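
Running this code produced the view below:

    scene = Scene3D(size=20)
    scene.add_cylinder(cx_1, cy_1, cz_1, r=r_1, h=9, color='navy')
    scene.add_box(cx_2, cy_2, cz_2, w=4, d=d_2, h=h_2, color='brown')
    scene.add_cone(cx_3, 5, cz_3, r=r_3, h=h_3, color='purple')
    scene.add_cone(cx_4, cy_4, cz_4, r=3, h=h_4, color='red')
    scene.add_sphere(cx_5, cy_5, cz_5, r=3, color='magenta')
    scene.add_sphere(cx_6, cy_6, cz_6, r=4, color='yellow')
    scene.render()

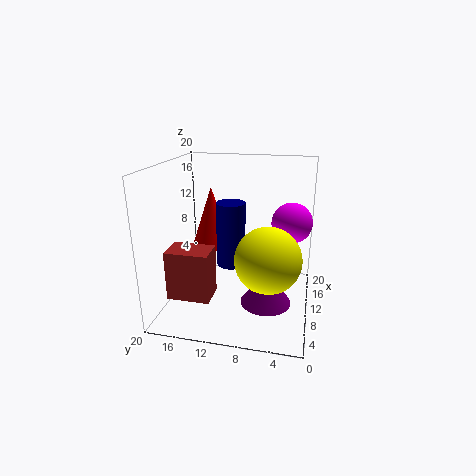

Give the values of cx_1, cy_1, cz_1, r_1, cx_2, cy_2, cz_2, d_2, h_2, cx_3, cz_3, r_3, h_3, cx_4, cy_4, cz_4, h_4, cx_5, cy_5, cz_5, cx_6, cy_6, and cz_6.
cx_1 = 10; cy_1 = 11; cz_1 = 6; r_1 = 2; cx_2 = 5; cy_2 = 13; cz_2 = 2; d_2 = 6; h_2 = 7; cx_3 = 3; cz_3 = 5; r_3 = 3; h_3 = 4; cx_4 = 14; cy_4 = 15; cz_4 = 7; h_4 = 9; cx_5 = 15; cy_5 = 3; cz_5 = 11; cx_6 = 4; cy_6 = 5; cz_6 = 10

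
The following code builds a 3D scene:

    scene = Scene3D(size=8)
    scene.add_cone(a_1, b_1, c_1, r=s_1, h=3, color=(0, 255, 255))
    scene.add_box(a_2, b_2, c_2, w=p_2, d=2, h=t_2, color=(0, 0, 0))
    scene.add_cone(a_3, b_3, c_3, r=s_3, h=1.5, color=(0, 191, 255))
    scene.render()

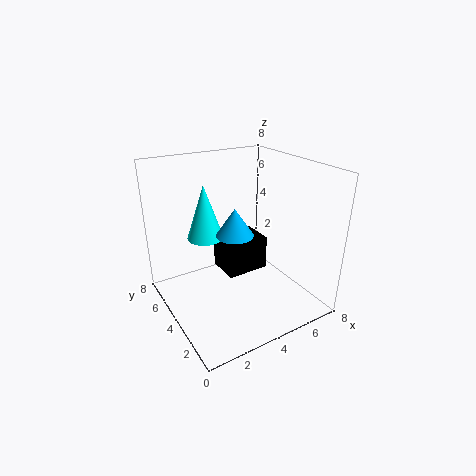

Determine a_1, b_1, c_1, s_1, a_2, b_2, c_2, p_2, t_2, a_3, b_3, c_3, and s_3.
a_1 = 2.5
b_1 = 5
c_1 = 4
s_1 = 1
a_2 = 3.5
b_2 = 4
c_2 = 1.5
p_2 = 2.5
t_2 = 2
a_3 = 3.5
b_3 = 3.5
c_3 = 4.5
s_3 = 1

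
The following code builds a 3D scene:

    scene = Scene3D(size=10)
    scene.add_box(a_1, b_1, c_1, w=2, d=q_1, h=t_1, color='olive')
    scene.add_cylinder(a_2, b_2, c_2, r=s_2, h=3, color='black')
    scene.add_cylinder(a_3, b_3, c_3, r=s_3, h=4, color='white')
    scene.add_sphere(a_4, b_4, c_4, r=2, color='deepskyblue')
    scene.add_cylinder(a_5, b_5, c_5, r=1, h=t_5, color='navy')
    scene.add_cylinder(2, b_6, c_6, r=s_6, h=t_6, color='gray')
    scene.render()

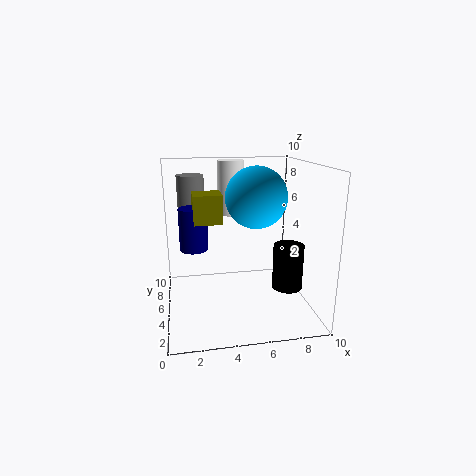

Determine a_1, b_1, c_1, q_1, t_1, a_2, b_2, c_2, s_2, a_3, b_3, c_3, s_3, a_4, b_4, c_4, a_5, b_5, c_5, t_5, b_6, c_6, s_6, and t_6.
a_1 = 2; b_1 = 5; c_1 = 6; q_1 = 2; t_1 = 2; a_2 = 8; b_2 = 3; c_2 = 2; s_2 = 1; a_3 = 5; b_3 = 8; c_3 = 6; s_3 = 1; a_4 = 6; b_4 = 4; c_4 = 8; a_5 = 2; b_5 = 6; c_5 = 4; t_5 = 3; b_6 = 8; c_6 = 6; s_6 = 1; t_6 = 3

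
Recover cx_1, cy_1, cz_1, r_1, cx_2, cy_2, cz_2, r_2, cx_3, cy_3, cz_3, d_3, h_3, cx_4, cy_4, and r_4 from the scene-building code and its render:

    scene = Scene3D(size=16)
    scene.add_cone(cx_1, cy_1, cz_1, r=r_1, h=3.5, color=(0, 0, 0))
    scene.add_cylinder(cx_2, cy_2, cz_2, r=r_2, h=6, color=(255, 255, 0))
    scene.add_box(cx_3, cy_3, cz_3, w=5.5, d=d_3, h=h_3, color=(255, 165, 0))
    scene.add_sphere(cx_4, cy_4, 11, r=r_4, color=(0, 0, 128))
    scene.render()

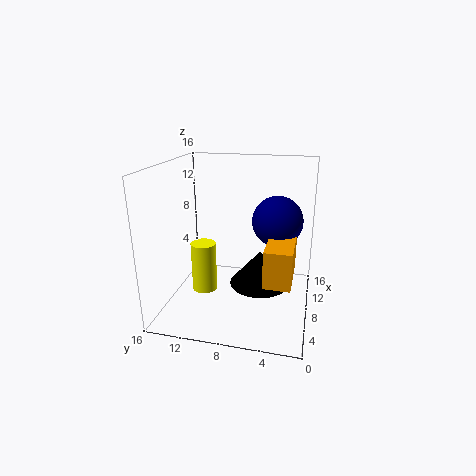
cx_1 = 5, cy_1 = 5, cz_1 = 4.5, r_1 = 3, cx_2 = 9, cy_2 = 12.5, cz_2 = 0.5, r_2 = 1.5, cx_3 = 0.5, cy_3 = 1.5, cz_3 = 6.5, d_3 = 2.5, h_3 = 3.5, cx_4 = 6, cy_4 = 3.5, r_4 = 2.5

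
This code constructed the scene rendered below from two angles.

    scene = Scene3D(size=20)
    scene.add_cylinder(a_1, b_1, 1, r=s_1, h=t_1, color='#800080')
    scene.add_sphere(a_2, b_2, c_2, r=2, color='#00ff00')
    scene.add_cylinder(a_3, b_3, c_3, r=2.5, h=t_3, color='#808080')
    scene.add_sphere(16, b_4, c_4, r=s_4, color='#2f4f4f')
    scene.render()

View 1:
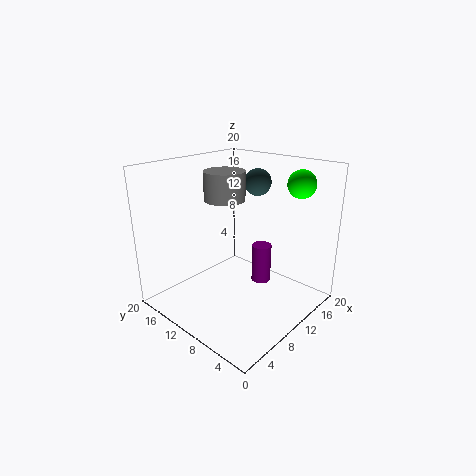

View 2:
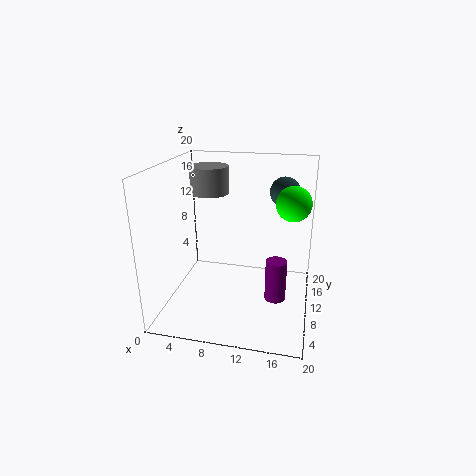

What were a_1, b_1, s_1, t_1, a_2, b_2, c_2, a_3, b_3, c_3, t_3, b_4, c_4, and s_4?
a_1 = 15.5
b_1 = 10
s_1 = 1.5
t_1 = 6
a_2 = 17.5
b_2 = 5
c_2 = 17
a_3 = 6.5
b_3 = 9
c_3 = 16.5
t_3 = 3.5
b_4 = 11.5
c_4 = 16.5
s_4 = 2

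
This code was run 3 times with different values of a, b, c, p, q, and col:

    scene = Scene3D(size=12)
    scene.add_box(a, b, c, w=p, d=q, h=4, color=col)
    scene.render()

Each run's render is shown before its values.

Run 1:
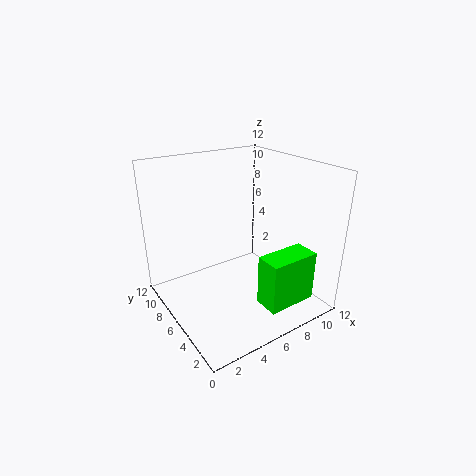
a = 5.5, b = 0.5, c = 2, p = 4, q = 2, col = 'lime'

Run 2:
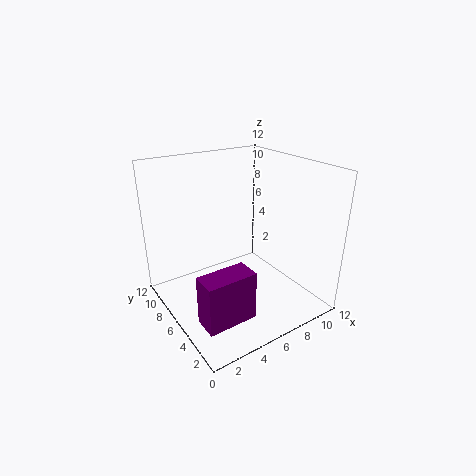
a = 1, b = 2, c = 1, p = 4, q = 2, col = 'purple'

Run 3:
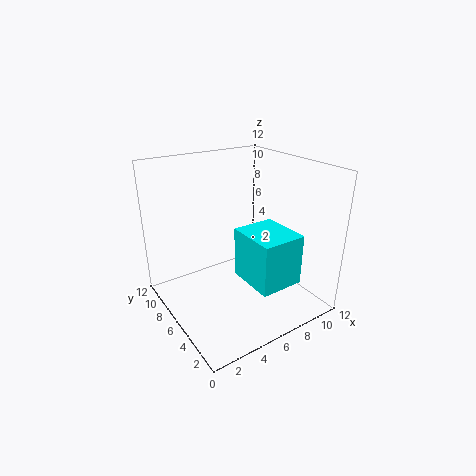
a = 5, b = 1, c = 3.5, p = 3.5, q = 4, col = 'cyan'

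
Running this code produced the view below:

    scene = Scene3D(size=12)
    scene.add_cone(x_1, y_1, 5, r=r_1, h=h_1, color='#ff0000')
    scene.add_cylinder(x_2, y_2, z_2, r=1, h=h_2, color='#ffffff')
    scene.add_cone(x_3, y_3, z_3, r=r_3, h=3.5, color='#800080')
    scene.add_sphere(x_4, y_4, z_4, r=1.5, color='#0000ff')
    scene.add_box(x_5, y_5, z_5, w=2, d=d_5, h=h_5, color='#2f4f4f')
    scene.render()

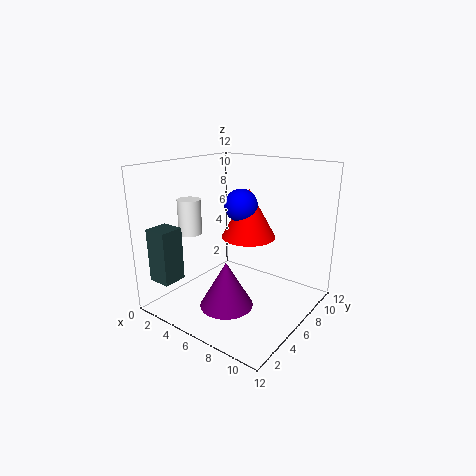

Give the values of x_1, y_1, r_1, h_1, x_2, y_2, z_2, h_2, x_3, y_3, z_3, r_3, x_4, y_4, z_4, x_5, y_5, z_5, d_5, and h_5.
x_1 = 5, y_1 = 9, r_1 = 2.5, h_1 = 4.5, x_2 = 2, y_2 = 4.5, z_2 = 6, h_2 = 3, x_3 = 7.5, y_3 = 2.5, z_3 = 2, r_3 = 2, x_4 = 4.5, y_4 = 8.5, z_4 = 8, x_5 = 0.5, y_5 = 1, z_5 = 2.5, d_5 = 2, h_5 = 4.5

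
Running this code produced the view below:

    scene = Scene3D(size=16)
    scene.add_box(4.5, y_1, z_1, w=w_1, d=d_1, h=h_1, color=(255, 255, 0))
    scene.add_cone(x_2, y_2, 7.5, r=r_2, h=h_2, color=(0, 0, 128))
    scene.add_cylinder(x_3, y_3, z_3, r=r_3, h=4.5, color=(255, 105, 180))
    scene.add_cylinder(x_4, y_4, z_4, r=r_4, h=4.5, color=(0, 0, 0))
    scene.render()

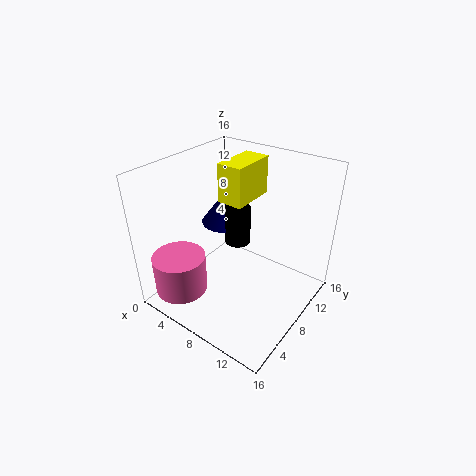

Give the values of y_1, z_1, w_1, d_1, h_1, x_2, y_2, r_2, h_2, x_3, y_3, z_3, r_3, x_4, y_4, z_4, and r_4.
y_1 = 9
z_1 = 11
w_1 = 3
d_1 = 5.5
h_1 = 4.5
x_2 = 4
y_2 = 11
r_2 = 3
h_2 = 4
x_3 = 3
y_3 = 3.5
z_3 = 1.5
r_3 = 3
x_4 = 6.5
y_4 = 10
z_4 = 6
r_4 = 1.5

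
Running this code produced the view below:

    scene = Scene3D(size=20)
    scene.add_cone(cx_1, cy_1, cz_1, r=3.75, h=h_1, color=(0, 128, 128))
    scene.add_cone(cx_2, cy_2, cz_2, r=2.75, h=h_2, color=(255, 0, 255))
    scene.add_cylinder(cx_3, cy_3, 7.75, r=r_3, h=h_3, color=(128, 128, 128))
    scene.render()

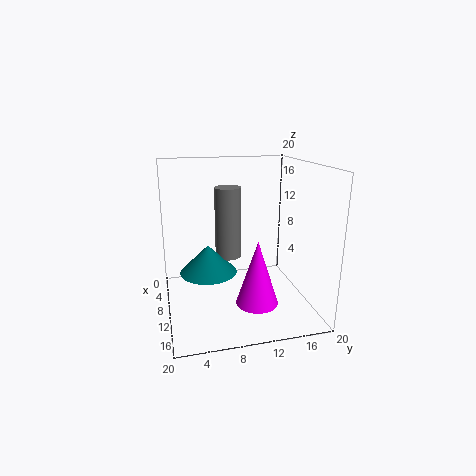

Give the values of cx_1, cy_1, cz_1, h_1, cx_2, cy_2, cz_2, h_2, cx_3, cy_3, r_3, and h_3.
cx_1 = 11.75; cy_1 = 5.5; cz_1 = 6.25; h_1 = 3.75; cx_2 = 15.25; cy_2 = 11.25; cz_2 = 2.75; h_2 = 8.5; cx_3 = 10.5; cy_3 = 8.5; r_3 = 1.75; h_3 = 9.5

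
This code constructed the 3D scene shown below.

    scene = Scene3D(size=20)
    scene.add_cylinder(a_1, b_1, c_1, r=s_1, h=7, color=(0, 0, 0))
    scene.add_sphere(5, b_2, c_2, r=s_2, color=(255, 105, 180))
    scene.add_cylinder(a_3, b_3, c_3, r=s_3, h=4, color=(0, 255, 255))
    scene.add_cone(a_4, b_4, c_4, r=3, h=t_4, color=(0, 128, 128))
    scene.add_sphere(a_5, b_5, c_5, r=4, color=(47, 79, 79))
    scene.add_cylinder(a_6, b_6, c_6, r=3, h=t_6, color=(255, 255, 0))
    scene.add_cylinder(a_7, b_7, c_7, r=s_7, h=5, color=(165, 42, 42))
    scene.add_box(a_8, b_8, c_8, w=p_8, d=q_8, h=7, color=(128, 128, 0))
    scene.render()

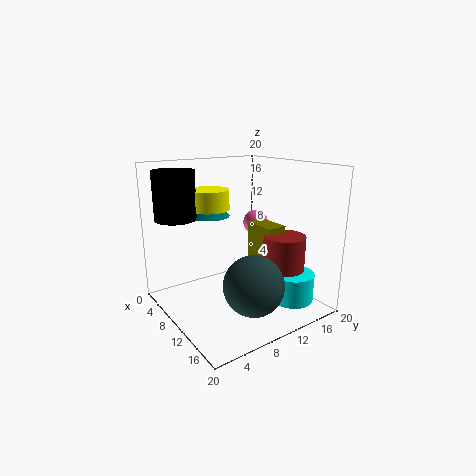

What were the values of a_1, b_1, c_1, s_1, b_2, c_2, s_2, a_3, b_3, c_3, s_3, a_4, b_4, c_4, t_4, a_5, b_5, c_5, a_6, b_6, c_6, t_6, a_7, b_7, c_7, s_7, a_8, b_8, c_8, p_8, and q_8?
a_1 = 3
b_1 = 4
c_1 = 12
s_1 = 3
b_2 = 17
c_2 = 10
s_2 = 2
a_3 = 15
b_3 = 16
c_3 = 1
s_3 = 3
a_4 = 4
b_4 = 9
c_4 = 12
t_4 = 3
a_5 = 15
b_5 = 9
c_5 = 5
a_6 = 4
b_6 = 9
c_6 = 13
t_6 = 3
a_7 = 13
b_7 = 16
c_7 = 5
s_7 = 3
a_8 = 7
b_8 = 14
c_8 = 4
p_8 = 5
q_8 = 3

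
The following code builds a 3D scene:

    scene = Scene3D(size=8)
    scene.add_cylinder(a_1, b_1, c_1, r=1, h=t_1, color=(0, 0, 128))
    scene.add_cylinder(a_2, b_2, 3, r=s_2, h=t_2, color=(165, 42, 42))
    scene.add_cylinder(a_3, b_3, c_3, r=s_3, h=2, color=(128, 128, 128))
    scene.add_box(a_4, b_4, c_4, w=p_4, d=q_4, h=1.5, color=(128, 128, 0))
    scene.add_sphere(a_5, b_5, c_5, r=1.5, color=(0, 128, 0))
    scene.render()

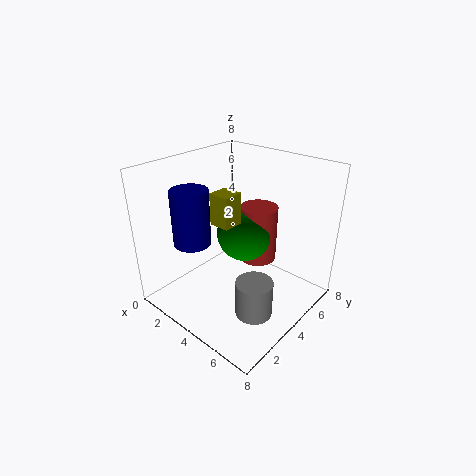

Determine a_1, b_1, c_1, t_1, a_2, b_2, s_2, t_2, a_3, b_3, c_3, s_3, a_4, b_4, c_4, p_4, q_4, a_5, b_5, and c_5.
a_1 = 2.5
b_1 = 2
c_1 = 4
t_1 = 3
a_2 = 5
b_2 = 4.5
s_2 = 1
t_2 = 3
a_3 = 6
b_3 = 3
c_3 = 0.5
s_3 = 1
a_4 = 4.5
b_4 = 1.5
c_4 = 6
p_4 = 1
q_4 = 1
a_5 = 4.5
b_5 = 4
c_5 = 4.5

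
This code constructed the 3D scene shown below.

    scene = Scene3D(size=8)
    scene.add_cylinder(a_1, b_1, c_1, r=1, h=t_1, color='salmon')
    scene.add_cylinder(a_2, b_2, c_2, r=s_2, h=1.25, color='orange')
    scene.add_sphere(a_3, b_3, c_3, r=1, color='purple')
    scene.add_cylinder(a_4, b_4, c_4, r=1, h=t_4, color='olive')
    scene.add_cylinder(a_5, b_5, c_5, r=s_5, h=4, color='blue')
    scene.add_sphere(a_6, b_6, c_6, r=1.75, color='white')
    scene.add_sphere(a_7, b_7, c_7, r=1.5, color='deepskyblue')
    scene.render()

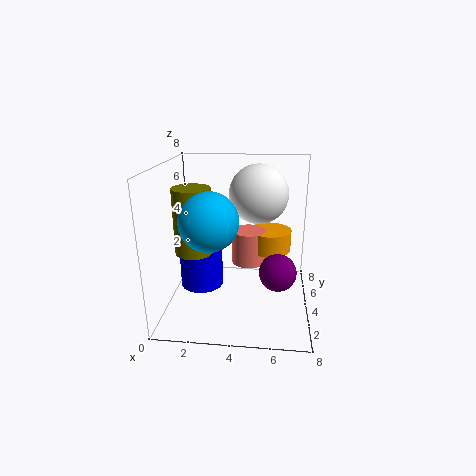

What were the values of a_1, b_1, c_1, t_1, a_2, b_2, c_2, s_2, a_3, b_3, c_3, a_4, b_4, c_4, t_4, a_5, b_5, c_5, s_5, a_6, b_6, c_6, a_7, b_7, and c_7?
a_1 = 4.5, b_1 = 5.25, c_1 = 2, t_1 = 2, a_2 = 5.75, b_2 = 5.5, c_2 = 2.75, s_2 = 1.25, a_3 = 6.25, b_3 = 3, c_3 = 2.5, a_4 = 1.75, b_4 = 3, c_4 = 3.5, t_4 = 3.5, a_5 = 1.75, b_5 = 4.5, c_5 = 0.75, s_5 = 1.25, a_6 = 5, b_6 = 6, c_6 = 6, a_7 = 2.75, b_7 = 2.25, c_7 = 5.5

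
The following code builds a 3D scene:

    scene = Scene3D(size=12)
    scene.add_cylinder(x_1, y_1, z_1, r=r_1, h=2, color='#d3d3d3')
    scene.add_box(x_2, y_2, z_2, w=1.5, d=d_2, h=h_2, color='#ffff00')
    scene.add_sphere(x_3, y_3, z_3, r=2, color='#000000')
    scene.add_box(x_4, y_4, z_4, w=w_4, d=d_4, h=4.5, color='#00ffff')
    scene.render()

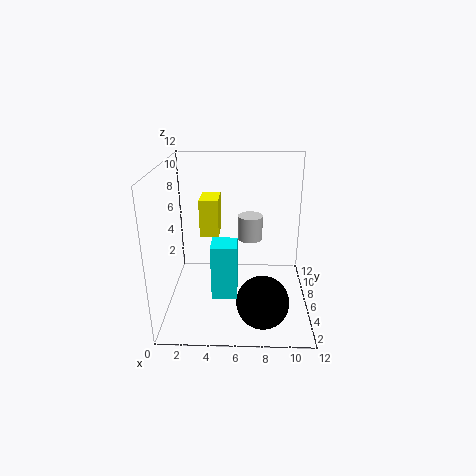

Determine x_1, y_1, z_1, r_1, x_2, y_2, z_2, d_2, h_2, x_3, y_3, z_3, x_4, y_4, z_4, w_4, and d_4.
x_1 = 7
y_1 = 6
z_1 = 6
r_1 = 1
x_2 = 3
y_2 = 5
z_2 = 6.5
d_2 = 2.5
h_2 = 3
x_3 = 8
y_3 = 2
z_3 = 2.5
x_4 = 4
y_4 = 3
z_4 = 2
w_4 = 2
d_4 = 2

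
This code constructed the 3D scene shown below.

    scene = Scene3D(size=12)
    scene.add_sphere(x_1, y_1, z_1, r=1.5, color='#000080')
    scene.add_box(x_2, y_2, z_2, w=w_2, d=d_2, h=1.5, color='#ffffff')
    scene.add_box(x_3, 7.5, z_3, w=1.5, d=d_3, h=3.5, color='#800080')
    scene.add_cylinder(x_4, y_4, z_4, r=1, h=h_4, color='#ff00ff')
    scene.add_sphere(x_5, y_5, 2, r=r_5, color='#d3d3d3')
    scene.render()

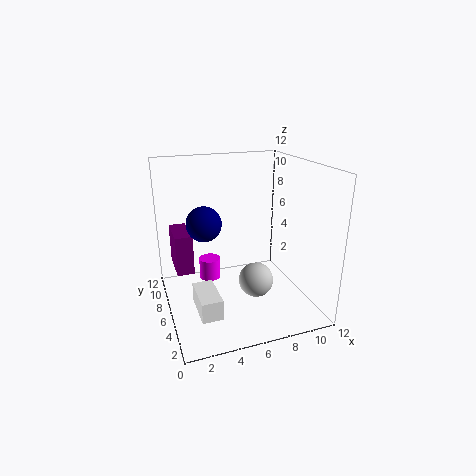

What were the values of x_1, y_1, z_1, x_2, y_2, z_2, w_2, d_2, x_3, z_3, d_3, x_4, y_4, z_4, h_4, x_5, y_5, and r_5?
x_1 = 3.5; y_1 = 7.5; z_1 = 7; x_2 = 1.5; y_2 = 0.5; z_2 = 2.5; w_2 = 1.5; d_2 = 3; x_3 = 1; z_3 = 2.5; d_3 = 3.5; x_4 = 4.5; y_4 = 10; z_4 = 0.5; h_4 = 2; x_5 = 7.5; y_5 = 5.5; r_5 = 1.5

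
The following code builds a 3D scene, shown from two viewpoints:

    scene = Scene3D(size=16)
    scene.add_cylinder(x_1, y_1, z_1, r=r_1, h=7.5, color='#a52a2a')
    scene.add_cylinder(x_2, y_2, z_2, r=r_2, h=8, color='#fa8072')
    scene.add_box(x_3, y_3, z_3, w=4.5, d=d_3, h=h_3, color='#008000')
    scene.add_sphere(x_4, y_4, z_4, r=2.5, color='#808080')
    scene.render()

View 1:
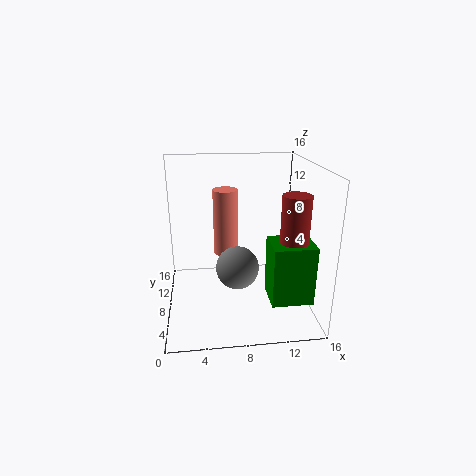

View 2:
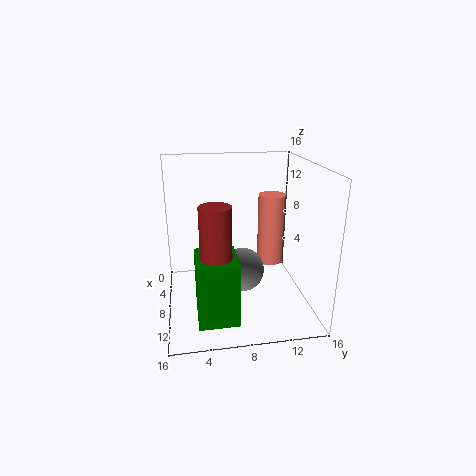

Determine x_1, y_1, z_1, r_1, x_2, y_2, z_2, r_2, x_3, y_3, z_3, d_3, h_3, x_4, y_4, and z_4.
x_1 = 13.5
y_1 = 5
z_1 = 6
r_1 = 1.5
x_2 = 7
y_2 = 12
z_2 = 4.5
r_2 = 1.5
x_3 = 11
y_3 = 3
z_3 = 2
d_3 = 4
h_3 = 6.5
x_4 = 8
y_4 = 8.5
z_4 = 4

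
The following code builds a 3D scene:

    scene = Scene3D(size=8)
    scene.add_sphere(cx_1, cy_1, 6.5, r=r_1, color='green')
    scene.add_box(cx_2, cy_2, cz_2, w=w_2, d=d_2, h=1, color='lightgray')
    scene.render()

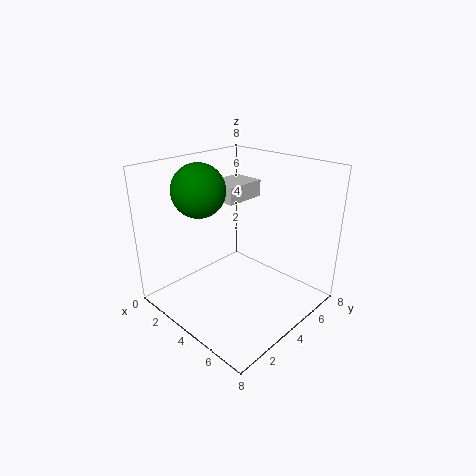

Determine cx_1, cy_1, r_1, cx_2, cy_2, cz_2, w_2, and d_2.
cx_1 = 2
cy_1 = 3
r_1 = 1.5
cx_2 = 1
cy_2 = 4.5
cz_2 = 5.5
w_2 = 2
d_2 = 2.5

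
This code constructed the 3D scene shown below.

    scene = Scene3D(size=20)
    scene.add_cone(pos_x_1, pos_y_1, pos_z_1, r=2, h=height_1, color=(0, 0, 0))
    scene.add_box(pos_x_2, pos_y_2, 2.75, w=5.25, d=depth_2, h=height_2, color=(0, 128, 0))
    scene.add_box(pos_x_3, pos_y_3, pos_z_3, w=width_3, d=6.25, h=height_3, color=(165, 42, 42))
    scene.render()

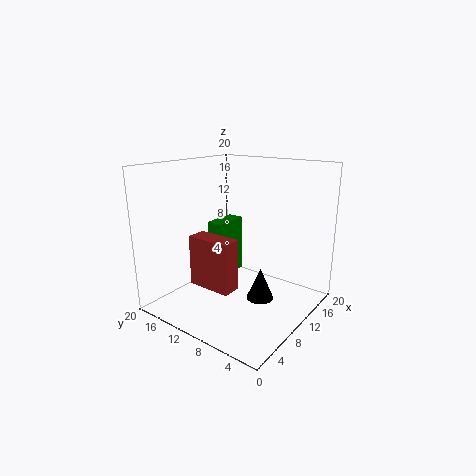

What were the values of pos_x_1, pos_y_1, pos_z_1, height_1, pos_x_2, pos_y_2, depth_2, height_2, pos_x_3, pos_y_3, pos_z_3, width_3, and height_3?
pos_x_1 = 12.5
pos_y_1 = 7.75
pos_z_1 = 0.25
height_1 = 4.75
pos_x_2 = 10.25
pos_y_2 = 13.25
depth_2 = 2.5
height_2 = 8.5
pos_x_3 = 5
pos_y_3 = 8.25
pos_z_3 = 3.75
width_3 = 2.75
height_3 = 7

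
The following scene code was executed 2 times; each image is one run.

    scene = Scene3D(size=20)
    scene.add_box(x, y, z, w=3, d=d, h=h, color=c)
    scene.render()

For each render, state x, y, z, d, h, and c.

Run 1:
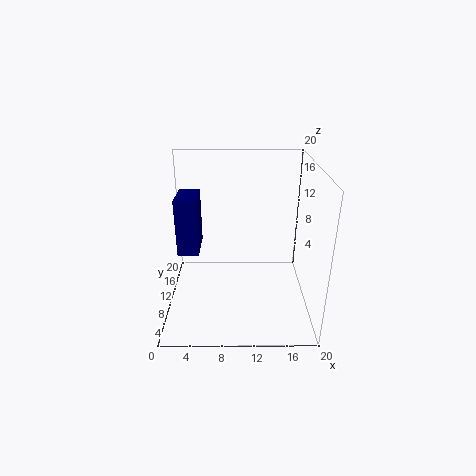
x = 1.5
y = 9.5
z = 7.5
d = 5.5
h = 8
c = 'navy'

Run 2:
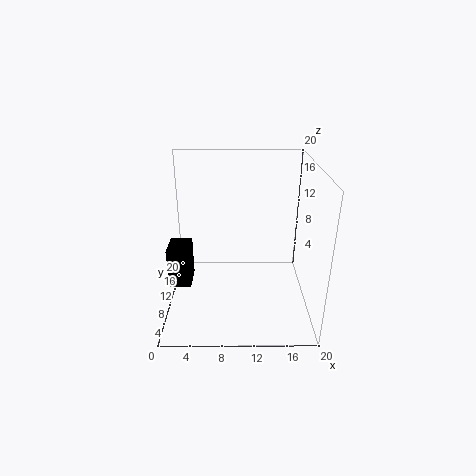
x = 0.5
y = 7
z = 4
d = 4
h = 5.5
c = 'black'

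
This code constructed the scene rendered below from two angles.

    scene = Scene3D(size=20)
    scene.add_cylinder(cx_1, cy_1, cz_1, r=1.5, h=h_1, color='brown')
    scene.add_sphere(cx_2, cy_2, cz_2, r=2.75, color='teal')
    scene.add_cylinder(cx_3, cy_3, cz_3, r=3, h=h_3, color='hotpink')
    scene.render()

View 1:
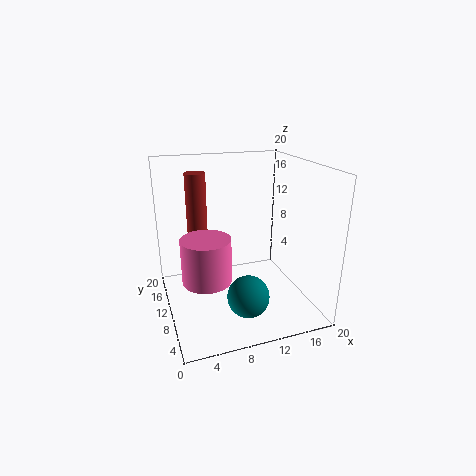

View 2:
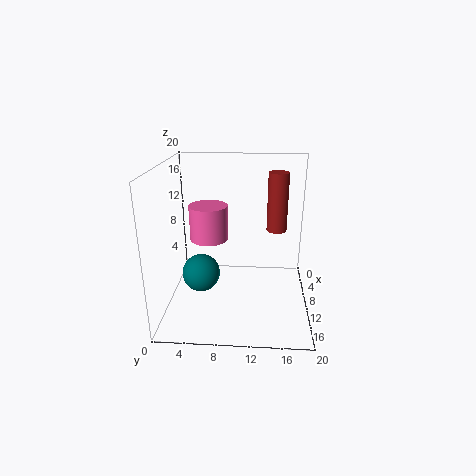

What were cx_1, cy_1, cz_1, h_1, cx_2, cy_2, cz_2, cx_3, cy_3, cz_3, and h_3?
cx_1 = 5.5; cy_1 = 15.5; cz_1 = 9.5; h_1 = 8.75; cx_2 = 9.5; cy_2 = 4.5; cz_2 = 4; cx_3 = 4.25; cy_3 = 5; cz_3 = 7.25; h_3 = 5.5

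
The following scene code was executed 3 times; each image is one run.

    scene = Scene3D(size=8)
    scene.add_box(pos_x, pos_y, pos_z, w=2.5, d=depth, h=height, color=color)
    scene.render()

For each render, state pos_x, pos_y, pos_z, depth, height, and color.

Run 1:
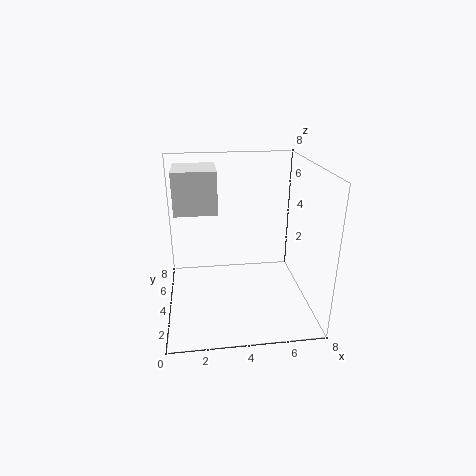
pos_x = 0.5, pos_y = 5, pos_z = 5, depth = 2.5, height = 2.5, color = 'white'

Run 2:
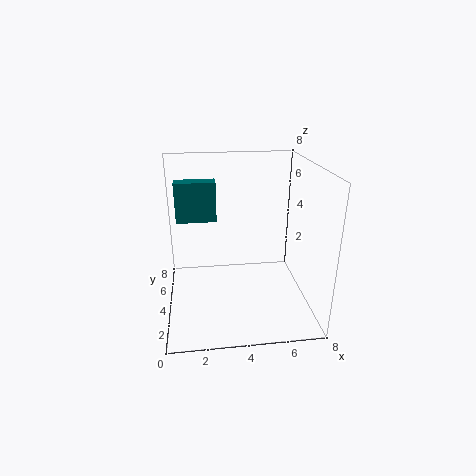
pos_x = 0.5, pos_y = 6.5, pos_z = 4, depth = 1, height = 2.5, color = 'teal'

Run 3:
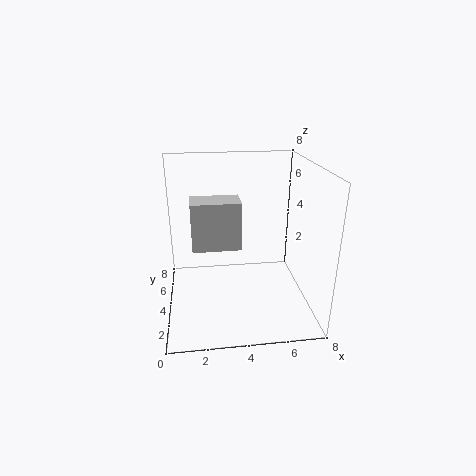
pos_x = 1.5, pos_y = 2.5, pos_z = 4, depth = 1.5, height = 2.5, color = 'lightgray'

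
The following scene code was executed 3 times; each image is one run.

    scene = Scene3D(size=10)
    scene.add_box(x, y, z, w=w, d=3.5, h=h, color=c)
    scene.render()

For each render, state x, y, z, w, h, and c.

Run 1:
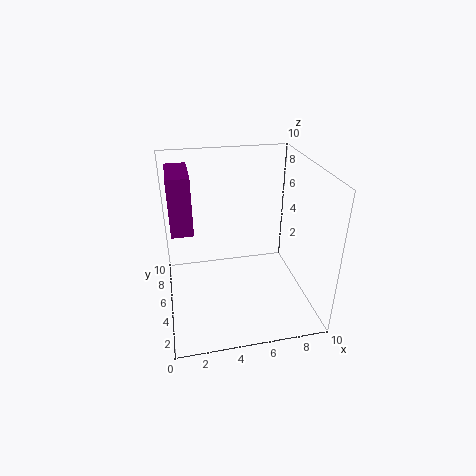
x = 0.5
y = 5
z = 5.5
w = 1.5
h = 4
c = 'purple'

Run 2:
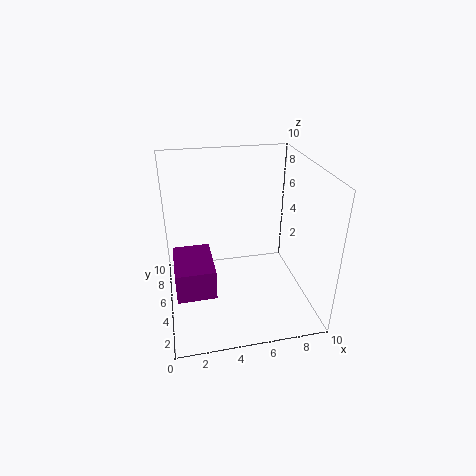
x = 0.5
y = 2
z = 2.5
w = 2.5
h = 2
c = 'purple'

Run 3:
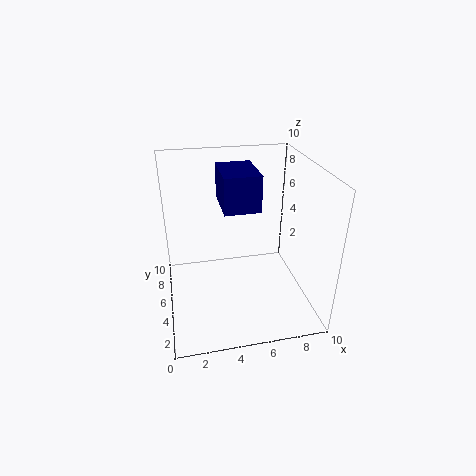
x = 4
y = 4.5
z = 7
w = 2.5
h = 2.5
c = 'navy'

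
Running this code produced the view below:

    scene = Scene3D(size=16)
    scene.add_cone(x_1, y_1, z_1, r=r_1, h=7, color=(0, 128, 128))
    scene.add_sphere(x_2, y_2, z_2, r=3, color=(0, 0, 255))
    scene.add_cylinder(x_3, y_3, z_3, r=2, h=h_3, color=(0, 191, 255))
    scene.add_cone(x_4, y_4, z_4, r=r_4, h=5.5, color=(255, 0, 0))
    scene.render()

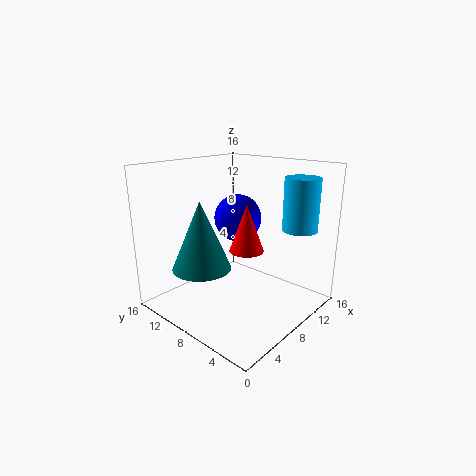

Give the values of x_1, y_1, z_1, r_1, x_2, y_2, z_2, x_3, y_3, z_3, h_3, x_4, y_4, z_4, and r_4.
x_1 = 3, y_1 = 8.5, z_1 = 6, r_1 = 3, x_2 = 12.5, y_2 = 12, z_2 = 8.5, x_3 = 13.5, y_3 = 3.5, z_3 = 8.5, h_3 = 6, x_4 = 9.5, y_4 = 8, z_4 = 6, r_4 = 2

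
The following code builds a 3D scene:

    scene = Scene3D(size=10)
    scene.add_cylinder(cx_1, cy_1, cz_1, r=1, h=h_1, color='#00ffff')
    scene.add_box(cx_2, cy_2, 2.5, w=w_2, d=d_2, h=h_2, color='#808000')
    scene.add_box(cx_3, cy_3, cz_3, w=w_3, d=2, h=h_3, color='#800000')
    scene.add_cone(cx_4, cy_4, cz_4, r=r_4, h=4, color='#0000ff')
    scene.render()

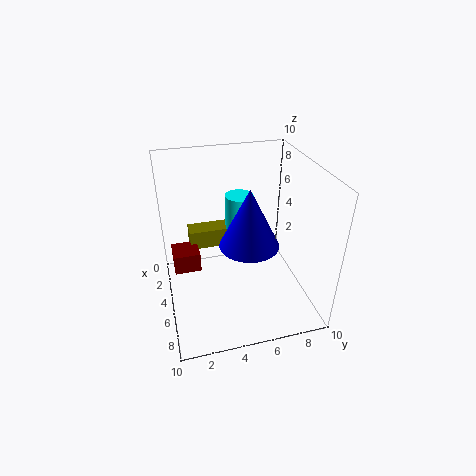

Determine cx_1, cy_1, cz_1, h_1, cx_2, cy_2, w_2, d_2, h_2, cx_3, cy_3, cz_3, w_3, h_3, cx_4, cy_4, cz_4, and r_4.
cx_1 = 3.5; cy_1 = 5.5; cz_1 = 5; h_1 = 2.5; cx_2 = 0.5; cy_2 = 2; w_2 = 1.5; d_2 = 3.5; h_2 = 1.5; cx_3 = 1.5; cy_3 = 0.5; cz_3 = 1.5; w_3 = 2; h_3 = 1.5; cx_4 = 6; cy_4 = 5.5; cz_4 = 5; r_4 = 2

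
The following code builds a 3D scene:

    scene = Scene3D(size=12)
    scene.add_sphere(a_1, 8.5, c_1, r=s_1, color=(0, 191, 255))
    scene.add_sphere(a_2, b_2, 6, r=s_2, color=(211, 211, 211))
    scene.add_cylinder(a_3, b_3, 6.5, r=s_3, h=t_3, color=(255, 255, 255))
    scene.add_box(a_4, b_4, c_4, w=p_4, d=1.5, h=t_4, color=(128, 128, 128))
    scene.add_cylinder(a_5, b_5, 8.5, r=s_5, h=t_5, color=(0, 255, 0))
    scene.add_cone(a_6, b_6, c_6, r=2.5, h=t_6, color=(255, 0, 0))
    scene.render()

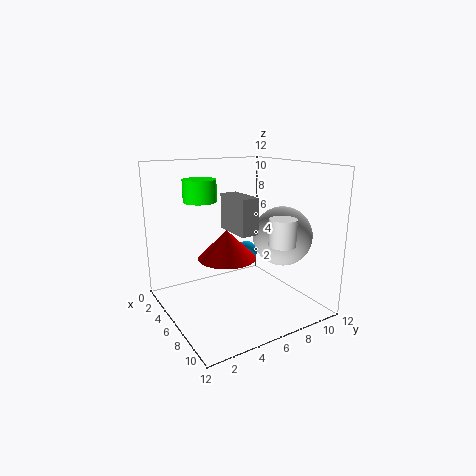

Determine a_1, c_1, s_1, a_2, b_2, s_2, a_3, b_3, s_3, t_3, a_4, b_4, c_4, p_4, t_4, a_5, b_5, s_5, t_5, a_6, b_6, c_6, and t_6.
a_1 = 3.5; c_1 = 3.5; s_1 = 1; a_2 = 7.5; b_2 = 9.5; s_2 = 2.5; a_3 = 10.5; b_3 = 7; s_3 = 1; t_3 = 2; a_4 = 4; b_4 = 5.5; c_4 = 6.5; p_4 = 3.5; t_4 = 3; a_5 = 2; b_5 = 4.5; s_5 = 1.5; t_5 = 2; a_6 = 5; b_6 = 5.5; c_6 = 4; t_6 = 2.5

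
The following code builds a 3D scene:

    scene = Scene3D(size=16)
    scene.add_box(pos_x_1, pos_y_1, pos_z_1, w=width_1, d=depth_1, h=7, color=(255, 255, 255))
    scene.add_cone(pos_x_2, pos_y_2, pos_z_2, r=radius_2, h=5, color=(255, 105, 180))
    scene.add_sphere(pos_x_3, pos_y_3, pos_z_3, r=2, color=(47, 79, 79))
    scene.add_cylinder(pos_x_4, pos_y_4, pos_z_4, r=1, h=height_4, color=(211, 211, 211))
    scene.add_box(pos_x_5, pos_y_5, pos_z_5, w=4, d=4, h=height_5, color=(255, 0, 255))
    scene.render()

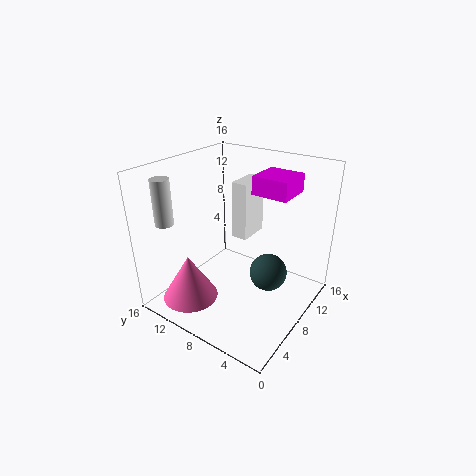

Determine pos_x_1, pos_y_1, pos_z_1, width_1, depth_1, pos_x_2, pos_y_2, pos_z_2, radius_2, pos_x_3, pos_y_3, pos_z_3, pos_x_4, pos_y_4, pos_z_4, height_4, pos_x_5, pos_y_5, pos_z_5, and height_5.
pos_x_1 = 11
pos_y_1 = 9
pos_z_1 = 6
width_1 = 4
depth_1 = 2
pos_x_2 = 3
pos_y_2 = 11
pos_z_2 = 2
radius_2 = 3
pos_x_3 = 8
pos_y_3 = 4
pos_z_3 = 5
pos_x_4 = 3
pos_y_4 = 14
pos_z_4 = 10
height_4 = 5
pos_x_5 = 9
pos_y_5 = 3
pos_z_5 = 13
height_5 = 2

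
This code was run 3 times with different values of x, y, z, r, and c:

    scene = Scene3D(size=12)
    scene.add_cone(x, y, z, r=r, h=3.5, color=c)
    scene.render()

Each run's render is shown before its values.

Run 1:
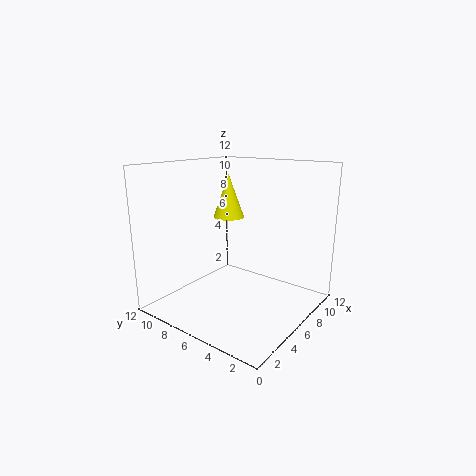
x = 5.75, y = 6.75, z = 7.75, r = 1.25, c = 'yellow'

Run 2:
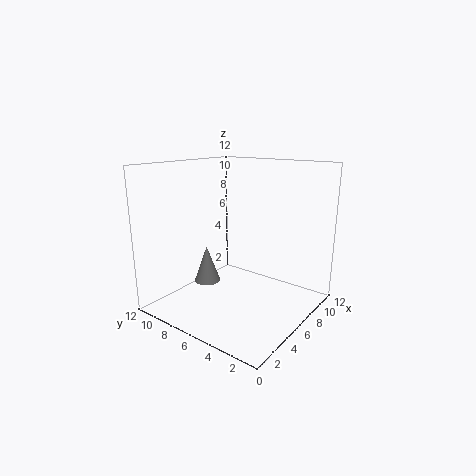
x = 7, y = 10.5, z = 0.5, r = 1.25, c = 'gray'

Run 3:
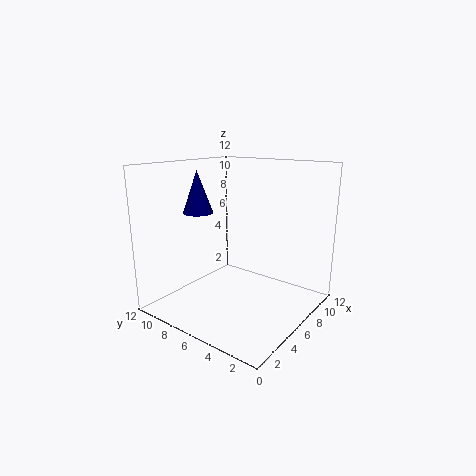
x = 4.5, y = 9, z = 8, r = 1.25, c = 'navy'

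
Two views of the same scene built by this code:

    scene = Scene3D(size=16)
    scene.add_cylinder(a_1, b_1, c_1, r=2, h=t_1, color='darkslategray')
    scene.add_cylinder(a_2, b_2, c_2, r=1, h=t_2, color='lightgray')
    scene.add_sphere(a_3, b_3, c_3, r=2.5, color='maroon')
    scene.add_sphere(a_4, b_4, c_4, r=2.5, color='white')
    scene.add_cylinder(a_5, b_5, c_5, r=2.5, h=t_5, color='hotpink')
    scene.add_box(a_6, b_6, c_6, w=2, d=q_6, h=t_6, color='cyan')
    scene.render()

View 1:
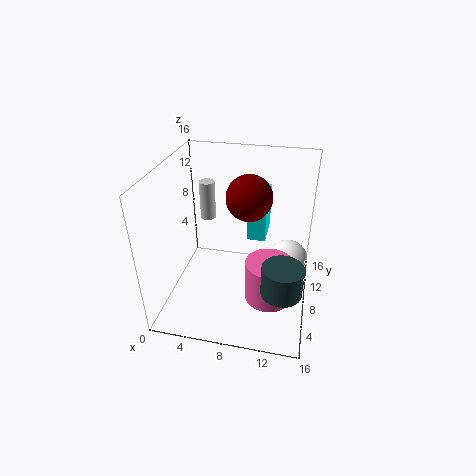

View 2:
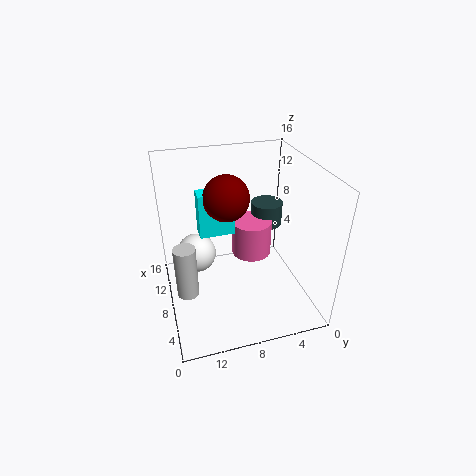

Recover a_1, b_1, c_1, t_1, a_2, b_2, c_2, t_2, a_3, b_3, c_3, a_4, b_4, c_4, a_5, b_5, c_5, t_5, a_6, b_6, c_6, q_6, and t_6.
a_1 = 13.5; b_1 = 2.5; c_1 = 6; t_1 = 3; a_2 = 2.5; b_2 = 14.5; c_2 = 6.5; t_2 = 5; a_3 = 9; b_3 = 9; c_3 = 12.5; a_4 = 13.5; b_4 = 12; c_4 = 3; a_5 = 12; b_5 = 5; c_5 = 3; t_5 = 4.5; a_6 = 9; b_6 = 8; c_6 = 8; q_6 = 4; t_6 = 5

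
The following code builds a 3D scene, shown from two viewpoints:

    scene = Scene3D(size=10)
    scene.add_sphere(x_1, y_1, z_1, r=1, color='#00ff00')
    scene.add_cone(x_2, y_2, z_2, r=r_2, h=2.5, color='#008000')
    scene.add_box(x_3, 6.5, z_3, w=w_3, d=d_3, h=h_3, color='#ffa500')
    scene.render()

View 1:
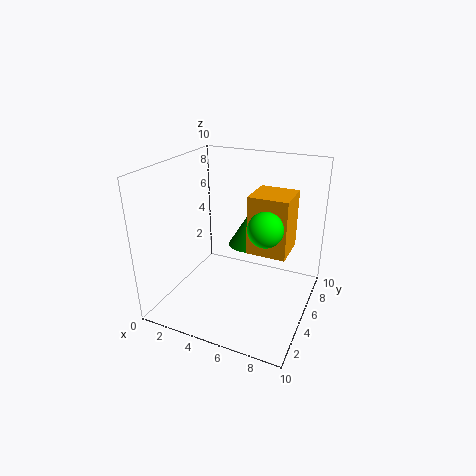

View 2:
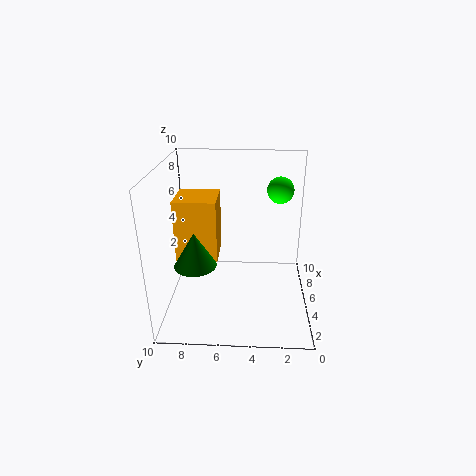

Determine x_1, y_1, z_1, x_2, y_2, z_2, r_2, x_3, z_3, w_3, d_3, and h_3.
x_1 = 8
y_1 = 2
z_1 = 7.5
x_2 = 4.5
y_2 = 8
z_2 = 3
r_2 = 1.5
x_3 = 5
z_3 = 3
w_3 = 3
d_3 = 3
h_3 = 4.5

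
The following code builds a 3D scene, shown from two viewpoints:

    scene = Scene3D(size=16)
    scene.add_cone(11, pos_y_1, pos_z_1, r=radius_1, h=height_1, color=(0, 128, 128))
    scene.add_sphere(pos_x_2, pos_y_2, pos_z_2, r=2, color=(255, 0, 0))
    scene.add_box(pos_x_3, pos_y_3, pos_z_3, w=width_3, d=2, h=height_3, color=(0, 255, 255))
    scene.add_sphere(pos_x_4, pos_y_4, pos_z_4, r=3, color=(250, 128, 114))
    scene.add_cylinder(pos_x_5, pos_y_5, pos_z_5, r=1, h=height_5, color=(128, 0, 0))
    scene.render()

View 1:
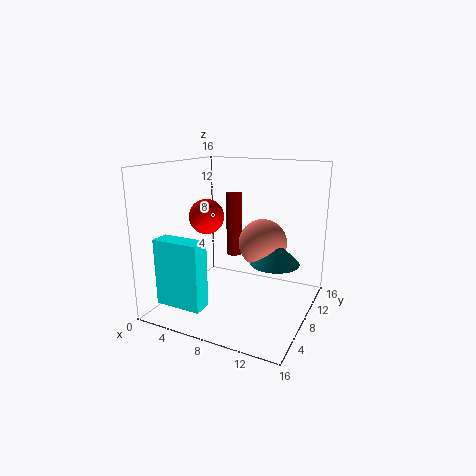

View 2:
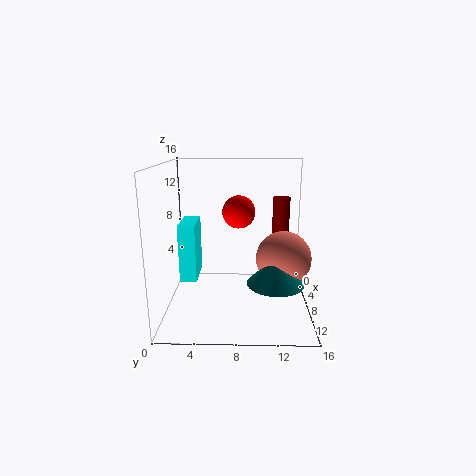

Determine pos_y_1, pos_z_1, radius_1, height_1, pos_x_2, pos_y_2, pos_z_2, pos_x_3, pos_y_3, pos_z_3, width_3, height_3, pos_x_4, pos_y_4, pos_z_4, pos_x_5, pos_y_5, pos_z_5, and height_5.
pos_y_1 = 12
pos_z_1 = 4
radius_1 = 3
height_1 = 3
pos_x_2 = 4
pos_y_2 = 8
pos_z_2 = 10
pos_x_3 = 2
pos_y_3 = 1
pos_z_3 = 2
width_3 = 5
height_3 = 7
pos_x_4 = 9
pos_y_4 = 13
pos_z_4 = 6
pos_x_5 = 5
pos_y_5 = 13
pos_z_5 = 4
height_5 = 8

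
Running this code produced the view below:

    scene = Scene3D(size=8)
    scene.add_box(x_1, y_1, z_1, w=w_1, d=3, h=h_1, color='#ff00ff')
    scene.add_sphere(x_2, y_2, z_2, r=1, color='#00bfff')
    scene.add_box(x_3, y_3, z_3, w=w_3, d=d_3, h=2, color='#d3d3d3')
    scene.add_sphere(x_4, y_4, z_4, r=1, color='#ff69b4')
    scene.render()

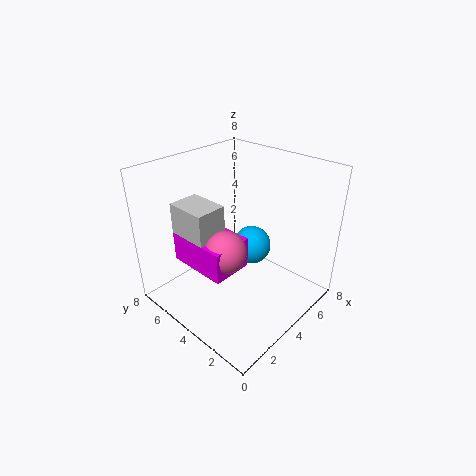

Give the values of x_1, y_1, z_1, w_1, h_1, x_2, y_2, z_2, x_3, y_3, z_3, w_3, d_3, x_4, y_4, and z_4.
x_1 = 0.5; y_1 = 2; z_1 = 4; w_1 = 2; h_1 = 1.5; x_2 = 4; y_2 = 3; z_2 = 4; x_3 = 0.5; y_3 = 3; z_3 = 5; w_3 = 1.5; d_3 = 2; x_4 = 1.5; y_4 = 2.5; z_4 = 5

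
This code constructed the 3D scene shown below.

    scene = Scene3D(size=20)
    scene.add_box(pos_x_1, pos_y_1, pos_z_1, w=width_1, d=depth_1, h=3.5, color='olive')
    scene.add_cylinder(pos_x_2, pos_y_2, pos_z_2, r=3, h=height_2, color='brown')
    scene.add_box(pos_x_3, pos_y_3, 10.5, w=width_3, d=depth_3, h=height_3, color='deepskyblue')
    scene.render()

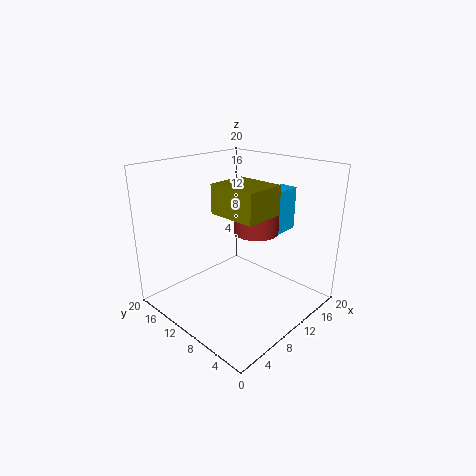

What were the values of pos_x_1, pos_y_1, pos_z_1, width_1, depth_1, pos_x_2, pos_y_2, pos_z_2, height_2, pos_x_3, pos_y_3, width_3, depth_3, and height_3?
pos_x_1 = 4
pos_y_1 = 2.5
pos_z_1 = 15.5
width_1 = 5
depth_1 = 6
pos_x_2 = 11.5
pos_y_2 = 8
pos_z_2 = 11
height_2 = 4.5
pos_x_3 = 13
pos_y_3 = 6
width_3 = 4.5
depth_3 = 2.5
height_3 = 6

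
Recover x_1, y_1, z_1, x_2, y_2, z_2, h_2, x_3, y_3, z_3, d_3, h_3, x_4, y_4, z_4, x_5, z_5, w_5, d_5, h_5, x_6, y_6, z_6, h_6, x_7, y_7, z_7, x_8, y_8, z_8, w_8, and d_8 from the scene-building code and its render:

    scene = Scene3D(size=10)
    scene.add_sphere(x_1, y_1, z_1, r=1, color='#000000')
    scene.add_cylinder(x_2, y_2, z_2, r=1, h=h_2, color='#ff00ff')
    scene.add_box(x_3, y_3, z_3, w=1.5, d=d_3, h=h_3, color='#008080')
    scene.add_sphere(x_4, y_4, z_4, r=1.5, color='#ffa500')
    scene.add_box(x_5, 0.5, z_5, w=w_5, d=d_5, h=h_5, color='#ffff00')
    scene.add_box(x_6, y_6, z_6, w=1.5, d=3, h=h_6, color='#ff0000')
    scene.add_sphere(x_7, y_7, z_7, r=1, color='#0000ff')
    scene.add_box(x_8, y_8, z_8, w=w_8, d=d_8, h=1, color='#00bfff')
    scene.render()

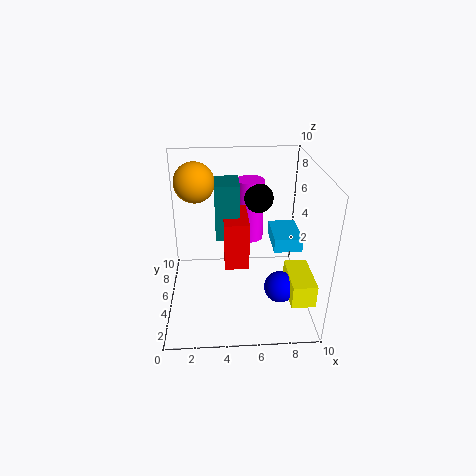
x_1 = 6.5
y_1 = 6
z_1 = 7.5
x_2 = 6
y_2 = 7
z_2 = 4
h_2 = 4.5
x_3 = 3.5
y_3 = 3
z_3 = 6
d_3 = 2
h_3 = 3.5
x_4 = 2
y_4 = 8
z_4 = 8
x_5 = 8
z_5 = 2.5
w_5 = 1.5
d_5 = 3
h_5 = 1.5
x_6 = 4
y_6 = 2
z_6 = 4.5
h_6 = 3
x_7 = 7.5
y_7 = 2
z_7 = 3
x_8 = 7.5
y_8 = 4.5
z_8 = 4
w_8 = 2
d_8 = 3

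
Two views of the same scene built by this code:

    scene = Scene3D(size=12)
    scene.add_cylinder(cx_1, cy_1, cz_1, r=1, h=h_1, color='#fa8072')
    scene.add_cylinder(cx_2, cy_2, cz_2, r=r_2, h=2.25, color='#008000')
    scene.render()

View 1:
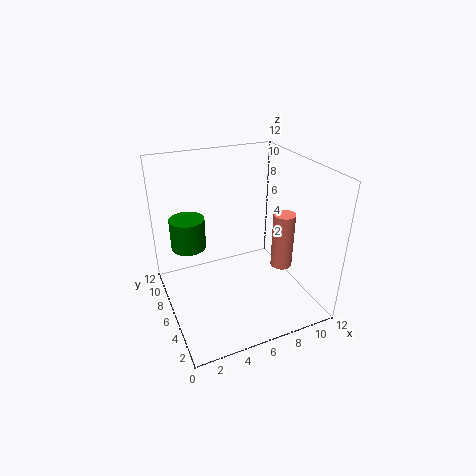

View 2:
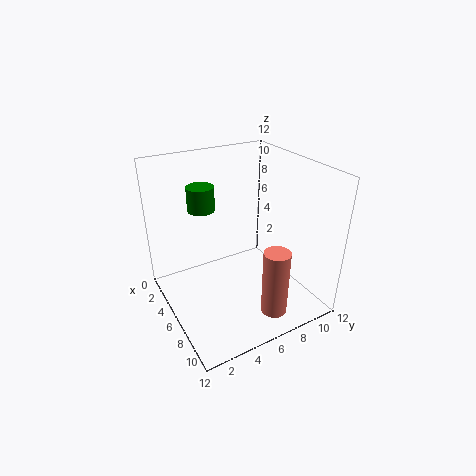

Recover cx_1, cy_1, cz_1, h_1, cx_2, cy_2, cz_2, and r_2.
cx_1 = 10.75; cy_1 = 6.5; cz_1 = 1.75; h_1 = 5.25; cx_2 = 1.5; cy_2 = 4.75; cz_2 = 7; r_2 = 1.25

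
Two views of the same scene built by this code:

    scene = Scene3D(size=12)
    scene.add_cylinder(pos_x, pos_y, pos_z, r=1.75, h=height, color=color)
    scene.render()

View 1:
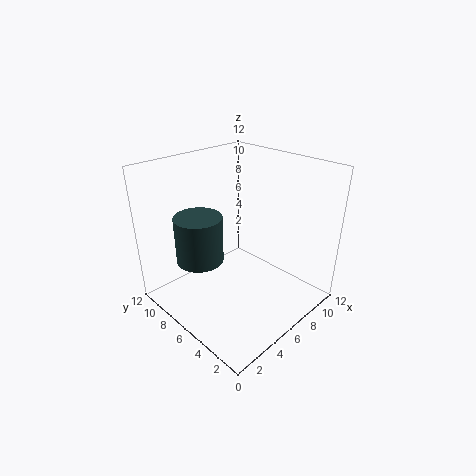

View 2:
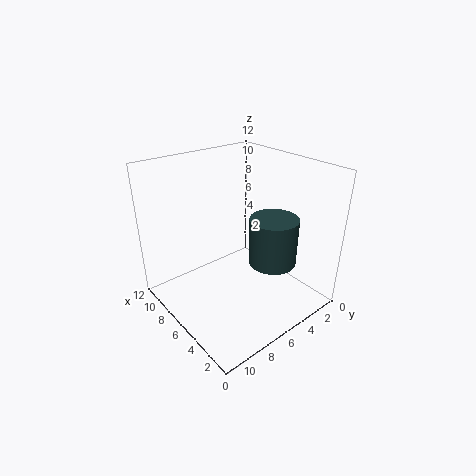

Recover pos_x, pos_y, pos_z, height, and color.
pos_x = 2, pos_y = 6, pos_z = 5.75, height = 3.5, color = 'darkslategray'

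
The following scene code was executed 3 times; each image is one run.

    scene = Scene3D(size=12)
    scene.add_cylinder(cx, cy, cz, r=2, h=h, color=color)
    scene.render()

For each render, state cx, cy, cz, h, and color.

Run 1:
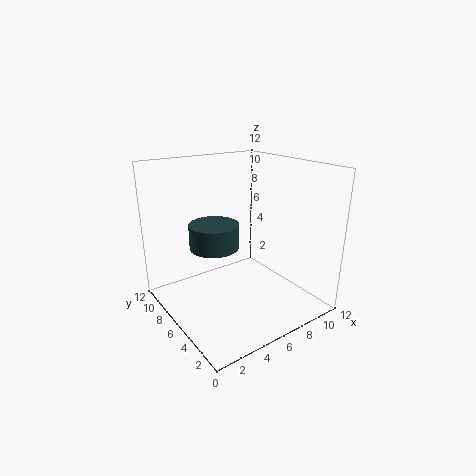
cx = 4
cy = 6.5
cz = 5.5
h = 2
color = 'darkslategray'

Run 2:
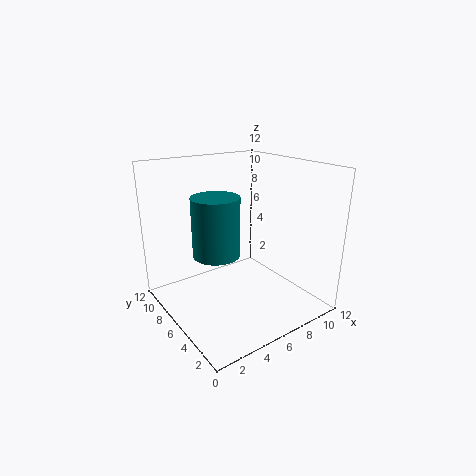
cx = 4.5
cy = 7
cz = 4.5
h = 5
color = 'teal'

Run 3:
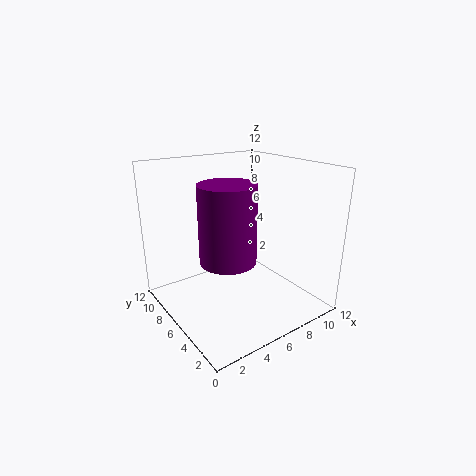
cx = 3
cy = 3
cz = 6
h = 5.5
color = 'purple'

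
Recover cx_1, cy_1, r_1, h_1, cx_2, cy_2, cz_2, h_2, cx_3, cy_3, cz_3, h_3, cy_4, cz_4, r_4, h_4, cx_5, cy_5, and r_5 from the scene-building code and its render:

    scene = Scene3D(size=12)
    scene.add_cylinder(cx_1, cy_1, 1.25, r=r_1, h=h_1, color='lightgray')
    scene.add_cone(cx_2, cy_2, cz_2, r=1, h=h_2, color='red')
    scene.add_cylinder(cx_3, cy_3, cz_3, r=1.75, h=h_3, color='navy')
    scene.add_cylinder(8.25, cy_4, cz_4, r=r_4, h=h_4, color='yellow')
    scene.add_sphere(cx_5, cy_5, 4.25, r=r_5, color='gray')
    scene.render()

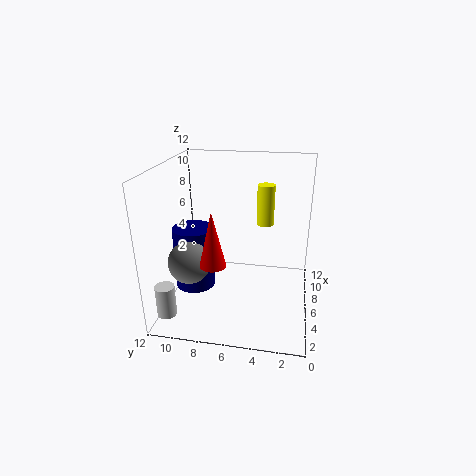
cx_1 = 1.25, cy_1 = 10.75, r_1 = 0.75, h_1 = 2.5, cx_2 = 2.5, cy_2 = 7.25, cz_2 = 5.25, h_2 = 4.25, cx_3 = 6.25, cy_3 = 10, cz_3 = 1, h_3 = 5.5, cy_4 = 4, cz_4 = 6.5, r_4 = 0.75, h_4 = 3.5, cx_5 = 4.25, cy_5 = 9.75, r_5 = 1.75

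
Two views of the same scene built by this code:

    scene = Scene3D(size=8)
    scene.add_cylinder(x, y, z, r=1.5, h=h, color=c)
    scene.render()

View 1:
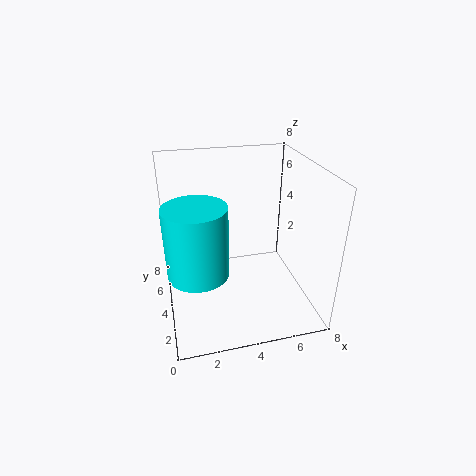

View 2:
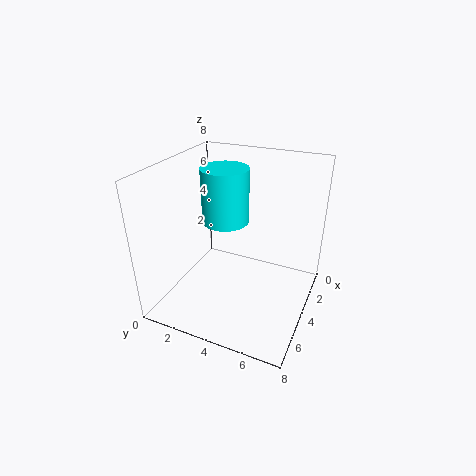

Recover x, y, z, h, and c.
x = 1.5
y = 2
z = 3.5
h = 3.5
c = 'cyan'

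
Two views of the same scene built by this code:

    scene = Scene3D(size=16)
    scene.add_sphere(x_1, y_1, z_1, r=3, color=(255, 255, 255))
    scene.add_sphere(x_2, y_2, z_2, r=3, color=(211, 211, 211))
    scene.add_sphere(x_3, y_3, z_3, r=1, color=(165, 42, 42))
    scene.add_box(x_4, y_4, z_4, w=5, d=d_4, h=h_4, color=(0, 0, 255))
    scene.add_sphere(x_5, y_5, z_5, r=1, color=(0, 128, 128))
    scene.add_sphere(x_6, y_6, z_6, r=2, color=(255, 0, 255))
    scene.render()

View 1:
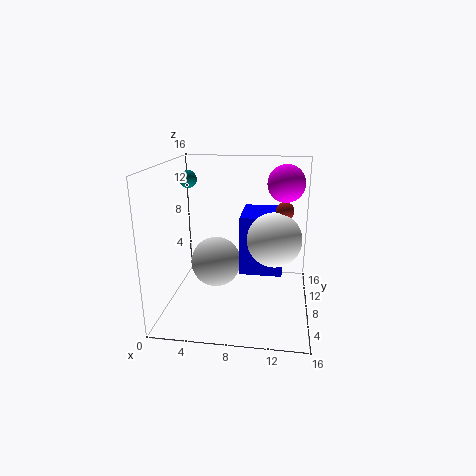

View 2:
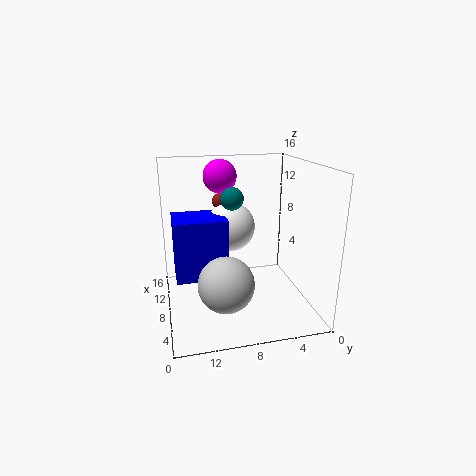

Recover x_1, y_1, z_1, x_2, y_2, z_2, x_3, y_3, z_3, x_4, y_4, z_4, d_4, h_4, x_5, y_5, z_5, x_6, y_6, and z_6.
x_1 = 12, y_1 = 8, z_1 = 8, x_2 = 5, y_2 = 10, z_2 = 4, x_3 = 13, y_3 = 9, z_3 = 11, x_4 = 8, y_4 = 9, z_4 = 3, d_4 = 6, h_4 = 7, x_5 = 2, y_5 = 10, z_5 = 14, x_6 = 13, y_6 = 9, z_6 = 14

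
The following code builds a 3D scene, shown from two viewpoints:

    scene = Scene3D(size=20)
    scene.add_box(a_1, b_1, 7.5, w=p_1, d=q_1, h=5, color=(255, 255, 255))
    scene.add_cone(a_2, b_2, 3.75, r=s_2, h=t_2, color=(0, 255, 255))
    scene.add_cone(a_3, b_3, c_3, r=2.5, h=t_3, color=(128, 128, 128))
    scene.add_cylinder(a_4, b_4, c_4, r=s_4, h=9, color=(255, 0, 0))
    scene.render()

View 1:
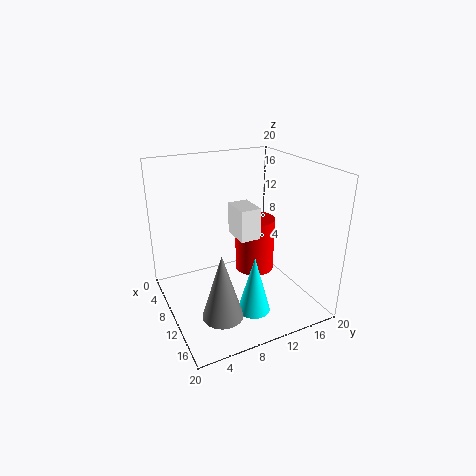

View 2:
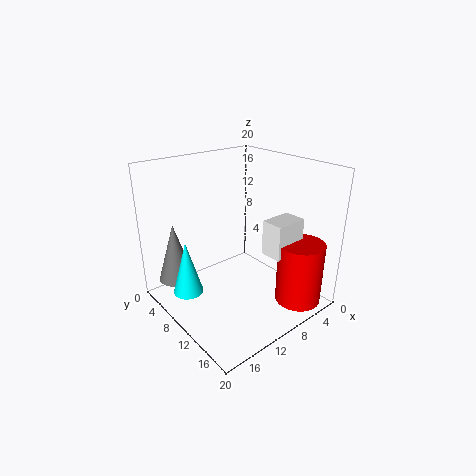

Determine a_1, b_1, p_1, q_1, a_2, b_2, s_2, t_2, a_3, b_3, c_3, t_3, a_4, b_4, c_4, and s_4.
a_1 = 2.5; b_1 = 12; p_1 = 4.75; q_1 = 3.25; a_2 = 17.5; b_2 = 8.5; s_2 = 2; t_2 = 7.25; a_3 = 17; b_3 = 4.5; c_3 = 3.75; t_3 = 8.25; a_4 = 3.75; b_4 = 16.25; c_4 = 0.5; s_4 = 3.25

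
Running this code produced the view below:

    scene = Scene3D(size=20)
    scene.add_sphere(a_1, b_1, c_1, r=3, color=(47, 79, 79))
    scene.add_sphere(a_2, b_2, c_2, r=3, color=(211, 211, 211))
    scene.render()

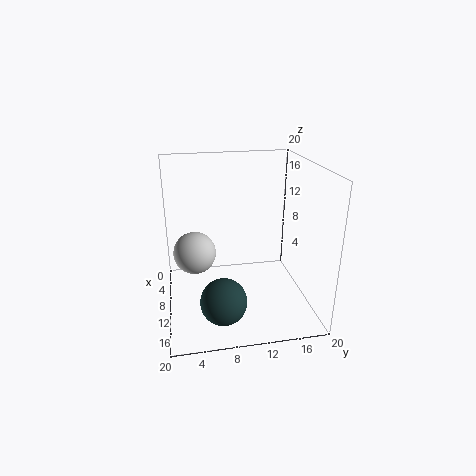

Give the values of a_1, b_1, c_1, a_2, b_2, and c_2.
a_1 = 16
b_1 = 7
c_1 = 4
a_2 = 8.5
b_2 = 4
c_2 = 7.5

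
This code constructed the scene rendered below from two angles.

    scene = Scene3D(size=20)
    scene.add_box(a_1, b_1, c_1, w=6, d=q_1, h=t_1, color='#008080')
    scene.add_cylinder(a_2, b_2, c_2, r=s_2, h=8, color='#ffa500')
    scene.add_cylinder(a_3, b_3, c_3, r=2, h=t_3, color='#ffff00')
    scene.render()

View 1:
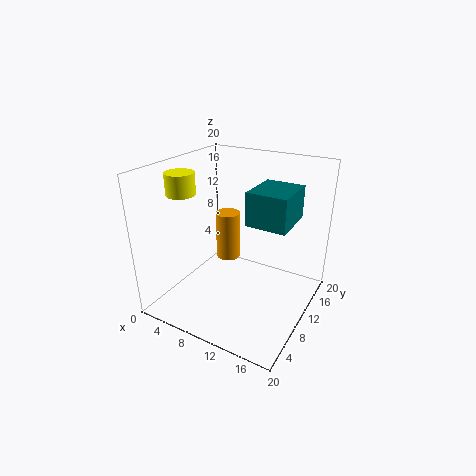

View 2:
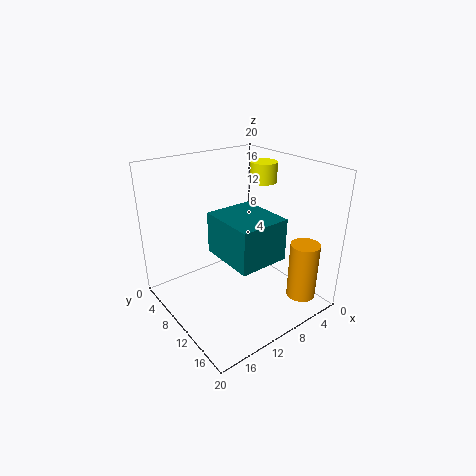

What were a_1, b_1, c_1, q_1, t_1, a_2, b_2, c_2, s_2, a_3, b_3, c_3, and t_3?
a_1 = 10
b_1 = 12
c_1 = 11
q_1 = 7
t_1 = 5
a_2 = 4
b_2 = 17
c_2 = 2
s_2 = 2
a_3 = 3
b_3 = 7
c_3 = 16
t_3 = 3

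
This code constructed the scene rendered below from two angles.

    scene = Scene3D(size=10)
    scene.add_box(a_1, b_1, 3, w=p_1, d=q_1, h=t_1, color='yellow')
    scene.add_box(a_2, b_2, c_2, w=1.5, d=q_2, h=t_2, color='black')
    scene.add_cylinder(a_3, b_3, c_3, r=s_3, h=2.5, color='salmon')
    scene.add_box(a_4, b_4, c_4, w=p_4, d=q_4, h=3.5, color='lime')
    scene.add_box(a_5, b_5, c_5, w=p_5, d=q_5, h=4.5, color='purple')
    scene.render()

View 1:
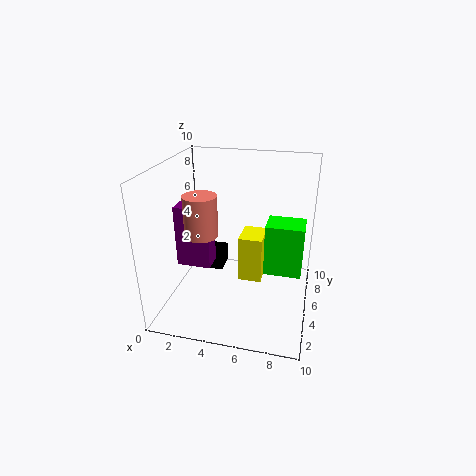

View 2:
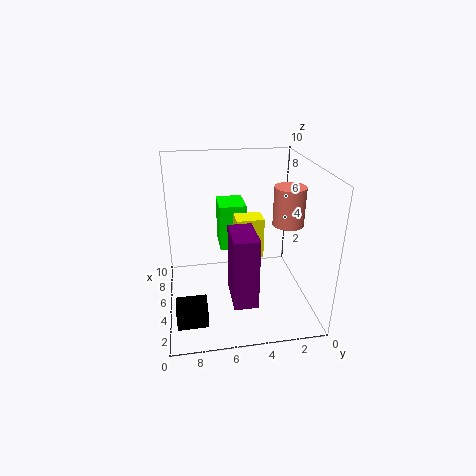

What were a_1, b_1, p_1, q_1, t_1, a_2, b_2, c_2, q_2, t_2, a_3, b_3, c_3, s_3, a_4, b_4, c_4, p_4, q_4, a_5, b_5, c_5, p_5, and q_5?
a_1 = 5.5; b_1 = 3; p_1 = 1.5; q_1 = 2; t_1 = 3; a_2 = 1.5; b_2 = 7.5; c_2 = 0.5; q_2 = 2; t_2 = 1.5; a_3 = 3.5; b_3 = 2; c_3 = 6.5; s_3 = 1; a_4 = 7; b_4 = 4; c_4 = 3; p_4 = 2.5; q_4 = 2; a_5 = 0.5; b_5 = 4.5; c_5 = 2.5; p_5 = 2.5; q_5 = 1.5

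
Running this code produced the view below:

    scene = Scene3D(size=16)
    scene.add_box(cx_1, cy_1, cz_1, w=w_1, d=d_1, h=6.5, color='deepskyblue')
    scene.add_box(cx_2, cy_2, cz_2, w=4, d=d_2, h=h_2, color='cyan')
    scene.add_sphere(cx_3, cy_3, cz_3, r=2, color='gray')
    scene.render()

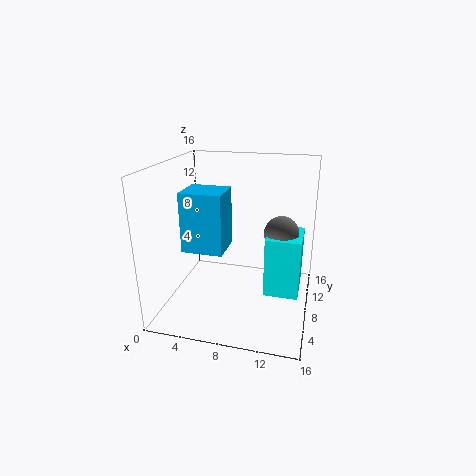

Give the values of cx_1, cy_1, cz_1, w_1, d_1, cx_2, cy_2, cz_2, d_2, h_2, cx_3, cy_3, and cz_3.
cx_1 = 2.5
cy_1 = 5
cz_1 = 7
w_1 = 4.5
d_1 = 4
cx_2 = 11
cy_2 = 8
cz_2 = 1
d_2 = 5
h_2 = 7
cx_3 = 12.5
cy_3 = 10.5
cz_3 = 8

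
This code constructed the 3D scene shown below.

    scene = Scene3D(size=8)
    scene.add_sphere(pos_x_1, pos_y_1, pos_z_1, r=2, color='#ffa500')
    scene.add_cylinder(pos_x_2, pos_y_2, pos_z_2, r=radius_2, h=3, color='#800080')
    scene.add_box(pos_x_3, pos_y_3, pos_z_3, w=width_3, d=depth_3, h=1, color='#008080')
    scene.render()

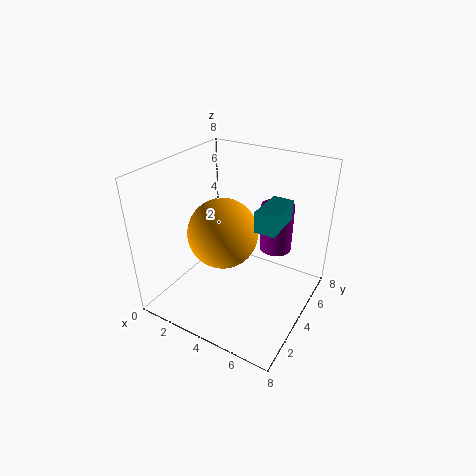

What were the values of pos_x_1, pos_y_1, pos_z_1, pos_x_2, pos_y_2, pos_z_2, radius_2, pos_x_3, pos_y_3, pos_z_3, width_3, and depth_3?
pos_x_1 = 3
pos_y_1 = 4
pos_z_1 = 4
pos_x_2 = 5
pos_y_2 = 7
pos_z_2 = 2
radius_2 = 1
pos_x_3 = 6
pos_y_3 = 2
pos_z_3 = 6
width_3 = 1
depth_3 = 2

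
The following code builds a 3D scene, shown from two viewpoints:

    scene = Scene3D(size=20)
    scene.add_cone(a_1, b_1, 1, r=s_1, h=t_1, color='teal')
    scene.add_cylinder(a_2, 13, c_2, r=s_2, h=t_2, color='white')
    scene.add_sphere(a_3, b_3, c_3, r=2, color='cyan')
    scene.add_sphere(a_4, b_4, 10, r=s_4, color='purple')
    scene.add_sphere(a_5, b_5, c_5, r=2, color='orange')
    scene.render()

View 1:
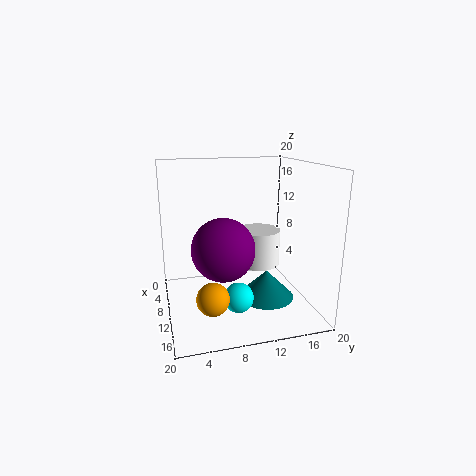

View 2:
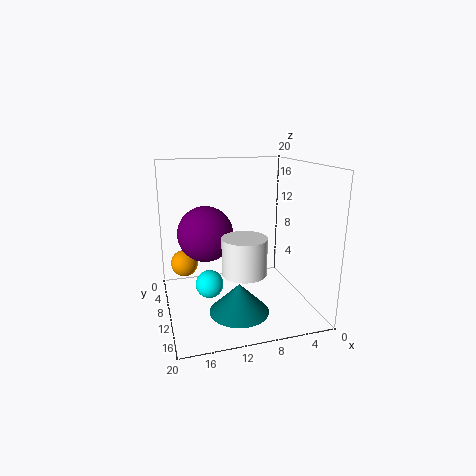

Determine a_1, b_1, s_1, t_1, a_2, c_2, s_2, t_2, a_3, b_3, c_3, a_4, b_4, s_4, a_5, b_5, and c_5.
a_1 = 11; b_1 = 14; s_1 = 4; t_1 = 4; a_2 = 10; c_2 = 6; s_2 = 3; t_2 = 5; a_3 = 14; b_3 = 9; c_3 = 3; a_4 = 14; b_4 = 7; s_4 = 4; a_5 = 17; b_5 = 5; c_5 = 5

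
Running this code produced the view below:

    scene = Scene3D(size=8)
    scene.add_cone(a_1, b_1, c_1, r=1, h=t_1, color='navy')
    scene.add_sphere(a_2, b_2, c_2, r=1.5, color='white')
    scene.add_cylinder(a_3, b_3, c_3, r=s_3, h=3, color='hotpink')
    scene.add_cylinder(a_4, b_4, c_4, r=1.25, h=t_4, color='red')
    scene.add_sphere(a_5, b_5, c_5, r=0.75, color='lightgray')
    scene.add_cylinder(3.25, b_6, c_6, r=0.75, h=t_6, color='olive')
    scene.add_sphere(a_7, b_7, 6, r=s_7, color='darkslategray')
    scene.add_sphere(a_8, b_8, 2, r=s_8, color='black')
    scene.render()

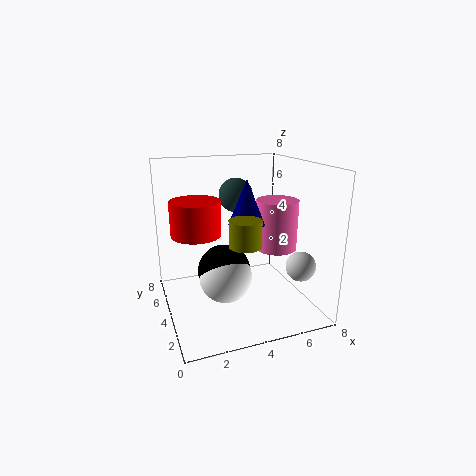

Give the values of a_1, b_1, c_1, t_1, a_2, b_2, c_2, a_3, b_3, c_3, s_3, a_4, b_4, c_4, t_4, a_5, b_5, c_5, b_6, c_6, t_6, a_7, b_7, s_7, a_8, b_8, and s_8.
a_1 = 4.5, b_1 = 4, c_1 = 4.75, t_1 = 2.5, a_2 = 3.25, b_2 = 4, c_2 = 1.75, a_3 = 6.75, b_3 = 4.75, c_3 = 2.75, s_3 = 1.25, a_4 = 1.5, b_4 = 3.25, c_4 = 4.75, t_4 = 1.75, a_5 = 6.25, b_5 = 1, c_5 = 3.25, b_6 = 1, c_6 = 4.75, t_6 = 1.25, a_7 = 4.5, b_7 = 5.75, s_7 = 1, a_8 = 3.25, b_8 = 4.25, s_8 = 1.5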